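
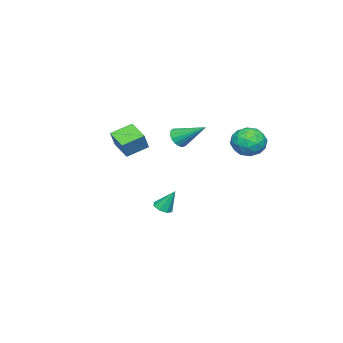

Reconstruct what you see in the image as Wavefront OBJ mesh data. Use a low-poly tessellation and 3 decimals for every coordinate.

v -0.419 -2.704 0.38
v -1.027 -3.789 0.878
v -1.385 -1.921 0.905
v -1.994 -3.006 1.403
v 0.234 -2.594 1.417
v -0.375 -3.679 1.915
v -0.733 -1.811 1.942
v -1.341 -2.896 2.44
v -2.982 -1.978 -4.105
v -2.624 -1.542 -4.308
v -3.098 -1.282 -2.815
v -3.067 -1.459 -4.393
v -3.461 -1.68 -4.309
v -3.574 -2.076 -4.105
v -3.341 -2.414 -3.901
v -2.897 -2.498 -3.816
v -2.503 -2.277 -3.901
v -2.39 -1.881 -4.104
v -4.589 2.378 1.43
v -4.228 2.998 2.185
v -3.152 2.582 0.575
v -2.791 3.202 1.33
v -2.917 2.184 1.508
v -3.805 2.058 2.036
v -3.575 3.522 0.724
v -4.463 3.396 1.252
v -3.601 3.705 1.748
v -3.195 2.878 2.233
v -4.185 2.702 0.527
v -3.779 1.875 1.012
v -4.535 2.67 1.882
v -2.845 2.91 0.878
v -2.92 2.312 0.982
v -2.708 2.676 1.426
v -4.286 2.117 1.795
v -4.074 2.482 2.239
v -3.304 2.004 1.841
v -3.306 3.098 0.521
v -3.094 3.463 0.965
v -4.672 2.904 1.334
v -4.46 3.268 1.778
v -4.076 3.576 0.919
v -3.954 3.45 2.069
v -3.11 3.57 1.567
v -3.57 3.758 1.211
v -4.092 3.684 1.521
v -3.716 2.964 2.354
v -2.871 3.084 1.852
v -2.945 2.486 1.957
v -3.467 2.411 2.267
v -3.347 3.379 2.098
v -4.509 2.496 0.908
v -3.664 2.616 0.406
v -3.913 3.169 0.493
v -4.435 3.094 0.803
v -4.27 2.01 1.193
v -3.426 2.13 0.691
v -3.288 1.896 1.239
v -3.81 1.822 1.549
v -4.033 2.201 0.662
v 2.24 1.864 3.372
v 2.738 1.658 3.718
v 2.2 3.376 4.328
v 2.868 1.809 3.485
v 2.854 1.972 3.226
v 2.699 2.111 3.001
v 2.44 2.192 2.86
v 2.134 2.199 2.837
v 1.853 2.128 2.937
v 1.661 1.997 3.136
v 1.601 1.836 3.389
v 1.688 1.68 3.638
v 1.901 1.567 3.827
v 2.192 1.522 3.911
v 2.494 1.555 3.872
f 2 4 1
f 5 2 1
f 1 4 3
f 3 5 1
f 2 8 4
f 6 2 5
f 6 8 2
f 4 8 3
f 7 5 3
f 3 8 7
f 7 6 5
f 8 6 7
f 10 9 12
f 10 12 11
f 12 9 13
f 12 13 11
f 13 9 14
f 13 14 11
f 14 9 15
f 14 15 11
f 15 9 16
f 15 16 11
f 16 9 17
f 16 17 11
f 17 9 18
f 17 18 11
f 18 9 10
f 18 10 11
f 19 56 35
f 56 30 59
f 35 59 24
f 56 59 35
f 19 35 31
f 35 24 36
f 31 36 20
f 35 36 31
f 19 31 40
f 31 20 41
f 40 41 26
f 31 41 40
f 19 40 52
f 40 26 55
f 52 55 29
f 40 55 52
f 19 52 56
f 52 29 60
f 56 60 30
f 52 60 56
f 20 36 47
f 36 24 50
f 47 50 28
f 36 50 47
f 24 59 37
f 59 30 58
f 37 58 23
f 59 58 37
f 30 60 57
f 60 29 53
f 57 53 21
f 60 53 57
f 29 55 54
f 55 26 42
f 54 42 25
f 55 42 54
f 26 41 46
f 41 20 43
f 46 43 27
f 41 43 46
f 22 48 34
f 48 28 49
f 34 49 23
f 48 49 34
f 22 34 32
f 34 23 33
f 32 33 21
f 34 33 32
f 22 32 39
f 32 21 38
f 39 38 25
f 32 38 39
f 22 39 44
f 39 25 45
f 44 45 27
f 39 45 44
f 22 44 48
f 44 27 51
f 48 51 28
f 44 51 48
f 23 49 37
f 49 28 50
f 37 50 24
f 49 50 37
f 21 33 57
f 33 23 58
f 57 58 30
f 33 58 57
f 25 38 54
f 38 21 53
f 54 53 29
f 38 53 54
f 27 45 46
f 45 25 42
f 46 42 26
f 45 42 46
f 28 51 47
f 51 27 43
f 47 43 20
f 51 43 47
f 62 61 64
f 62 64 63
f 64 61 65
f 64 65 63
f 65 61 66
f 65 66 63
f 66 61 67
f 66 67 63
f 67 61 68
f 67 68 63
f 68 61 69
f 68 69 63
f 69 61 70
f 69 70 63
f 70 61 71
f 70 71 63
f 71 61 72
f 71 72 63
f 72 61 73
f 72 73 63
f 73 61 74
f 73 74 63
f 74 61 75
f 74 75 63
f 75 61 62
f 75 62 63



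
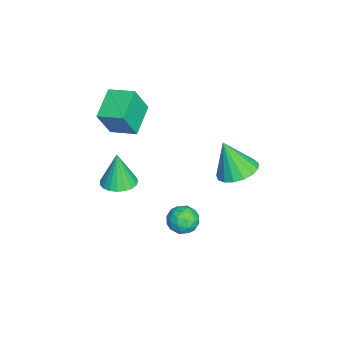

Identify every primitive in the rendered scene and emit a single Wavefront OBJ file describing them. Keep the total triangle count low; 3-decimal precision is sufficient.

v 3.995 2.189 -0.92
v 4.523 1.597 -0.584
v 2.917 1.603 -0.256
v 3.445 1.011 0.08
v 3.501 1.832 0.335
v 4.167 2.195 -0.075
v 3.273 1.005 -0.765
v 3.939 1.368 -1.175
v 4.077 0.865 -0.488
v 4.218 1.376 0.192
v 3.222 1.824 -1.032
v 3.363 2.335 -0.352
v 4.354 1.944 -0.81
v 3.086 1.256 -0.03
v 3.119 1.738 0.12
v 3.43 1.39 0.318
v 4.144 2.296 -0.511
v 4.455 1.948 -0.314
v 3.854 2.086 0.227
v 2.985 1.252 -0.526
v 3.296 0.904 -0.329
v 4.01 1.81 -1.158
v 4.321 1.462 -0.96
v 3.586 1.114 -1.067
v 4.402 1.166 -0.557
v 3.769 0.822 -0.166
v 3.667 0.819 -0.663
v 4.059 1.031 -0.904
v 4.485 1.467 -0.157
v 3.852 1.122 0.233
v 3.884 1.605 0.383
v 4.276 1.818 0.142
v 4.223 1.037 -0.101
v 3.588 2.078 -1.073
v 2.955 1.733 -0.683
v 3.164 1.382 -0.982
v 3.556 1.595 -1.223
v 3.671 2.378 -0.674
v 3.038 2.034 -0.283
v 3.381 2.169 0.064
v 3.773 2.381 -0.177
v 3.217 2.163 -0.739
v -3.079 -2.203 2.113
v -2.534 -2.788 3.77
v -2.635 -0.802 2.462
v -2.09 -1.388 4.119
v -1.37 -2.572 1.421
v -0.825 -3.158 3.078
v -0.926 -1.172 1.77
v -0.381 -1.757 3.427
v 2.31 4.084 2.341
v 3.39 3.981 2.451
v 2.05 3.336 4.199
v 3.291 4.461 2.63
v 2.968 4.855 2.744
v 2.494 5.072 2.765
v 1.978 5.062 2.688
v 1.538 4.829 2.533
v 1.275 4.425 2.333
v 1.249 3.943 2.135
v 1.466 3.493 1.985
v 1.877 3.179 1.916
v 2.387 3.072 1.944
v 2.879 3.197 2.063
v 3.241 3.525 2.246
v -1.075 -2.156 -2.366
v -0.388 -2.853 -2.318
v -1.325 -2.264 -0.354
v -0.167 -2.513 -2.272
v -0.104 -2.112 -2.243
v -0.209 -1.718 -2.235
v -0.463 -1.4 -2.25
v -0.823 -1.213 -2.284
v -1.227 -1.189 -2.333
v -1.605 -1.332 -2.387
v -1.891 -1.618 -2.438
v -2.036 -1.997 -2.476
v -2.015 -2.403 -2.496
v -1.831 -2.767 -2.492
v -1.517 -3.025 -2.467
v -1.126 -3.133 -2.424
v -0.727 -3.072 -2.372
f 1 38 17
f 38 12 41
f 17 41 6
f 38 41 17
f 1 17 13
f 17 6 18
f 13 18 2
f 17 18 13
f 1 13 22
f 13 2 23
f 22 23 8
f 13 23 22
f 1 22 34
f 22 8 37
f 34 37 11
f 22 37 34
f 1 34 38
f 34 11 42
f 38 42 12
f 34 42 38
f 2 18 29
f 18 6 32
f 29 32 10
f 18 32 29
f 6 41 19
f 41 12 40
f 19 40 5
f 41 40 19
f 12 42 39
f 42 11 35
f 39 35 3
f 42 35 39
f 11 37 36
f 37 8 24
f 36 24 7
f 37 24 36
f 8 23 28
f 23 2 25
f 28 25 9
f 23 25 28
f 4 30 16
f 30 10 31
f 16 31 5
f 30 31 16
f 4 16 14
f 16 5 15
f 14 15 3
f 16 15 14
f 4 14 21
f 14 3 20
f 21 20 7
f 14 20 21
f 4 21 26
f 21 7 27
f 26 27 9
f 21 27 26
f 4 26 30
f 26 9 33
f 30 33 10
f 26 33 30
f 5 31 19
f 31 10 32
f 19 32 6
f 31 32 19
f 3 15 39
f 15 5 40
f 39 40 12
f 15 40 39
f 7 20 36
f 20 3 35
f 36 35 11
f 20 35 36
f 9 27 28
f 27 7 24
f 28 24 8
f 27 24 28
f 10 33 29
f 33 9 25
f 29 25 2
f 33 25 29
f 44 46 43
f 47 44 43
f 43 46 45
f 45 47 43
f 44 50 46
f 48 44 47
f 48 50 44
f 46 50 45
f 49 47 45
f 45 50 49
f 49 48 47
f 50 48 49
f 52 51 54
f 52 54 53
f 54 51 55
f 54 55 53
f 55 51 56
f 55 56 53
f 56 51 57
f 56 57 53
f 57 51 58
f 57 58 53
f 58 51 59
f 58 59 53
f 59 51 60
f 59 60 53
f 60 51 61
f 60 61 53
f 61 51 62
f 61 62 53
f 62 51 63
f 62 63 53
f 63 51 64
f 63 64 53
f 64 51 65
f 64 65 53
f 65 51 52
f 65 52 53
f 67 66 69
f 67 69 68
f 69 66 70
f 69 70 68
f 70 66 71
f 70 71 68
f 71 66 72
f 71 72 68
f 72 66 73
f 72 73 68
f 73 66 74
f 73 74 68
f 74 66 75
f 74 75 68
f 75 66 76
f 75 76 68
f 76 66 77
f 76 77 68
f 77 66 78
f 77 78 68
f 78 66 79
f 78 79 68
f 79 66 80
f 79 80 68
f 80 66 81
f 80 81 68
f 81 66 82
f 81 82 68
f 82 66 67
f 82 67 68



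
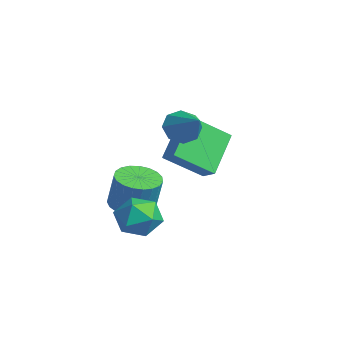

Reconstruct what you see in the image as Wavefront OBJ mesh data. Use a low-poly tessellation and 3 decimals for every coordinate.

v -0.309 0.462 -2.083
v 0.411 0.372 -1.459
v 0.169 -0.812 -2.821
v 0.889 -0.902 -2.197
v -0.012 -1.047 -1.911
v -0.308 -0.26 -1.455
v 0.888 -0.18 -2.825
v 0.592 0.607 -2.369
v 1.151 -0.025 -1.918
v 0.594 -0.561 -1.353
v -0.014 0.121 -2.927
v -0.571 -0.415 -2.362
v -1.778 2.261 1.019
v -1.371 2.144 0.364
v -0.362 2.359 1.881
v -1.474 2.723 0.468
v -1.755 3.031 0.895
v -2.049 2.889 1.395
v -2.185 2.379 1.674
v -2.081 1.8 1.57
v -1.8 1.492 1.143
v -1.506 1.634 0.644
v -4.466 3.261 0.184
v -3.792 3.451 0.571
v -4.25 4.816 -0.955
v -3.577 5.006 -0.568
v -3.363 2.114 -1.172
v -2.69 2.304 -0.785
v -3.148 3.669 -2.311
v -2.474 3.859 -1.924
v -3.533 0.95 -3.448
v -2.655 0.772 -3.655
v -2.268 0.913 -2.14
v -3.147 1.09 -1.932
v -2.669 1.153 -3.687
v -2.282 1.294 -2.172
v -2.832 1.499 -3.678
v -2.445 1.64 -2.163
v -3.117 1.75 -3.628
v -2.73 1.891 -2.113
v -3.474 1.862 -3.548
v -3.087 2.003 -2.032
v -3.841 1.817 -3.45
v -3.454 1.957 -1.935
v -4.155 1.621 -3.351
v -3.768 1.762 -1.836
v -4.361 1.31 -3.27
v -3.974 1.451 -1.755
v -4.424 0.936 -3.219
v -4.037 1.077 -1.704
v -4.334 0.565 -3.207
v -3.947 0.705 -1.692
v -4.105 0.26 -3.238
v -3.718 0.4 -1.723
v -3.777 0.074 -3.304
v -3.39 0.215 -1.789
v -3.407 0.04 -3.395
v -3.02 0.181 -1.88
v -3.059 0.163 -3.496
v -2.672 0.304 -1.981
v -2.793 0.422 -3.588
v -2.406 0.563 -2.073
f 1 12 6
f 1 6 2
f 1 2 8
f 1 8 11
f 1 11 12
f 2 6 10
f 6 12 5
f 12 11 3
f 11 8 7
f 8 2 9
f 4 10 5
f 4 5 3
f 4 3 7
f 4 7 9
f 4 9 10
f 5 10 6
f 3 5 12
f 7 3 11
f 9 7 8
f 10 9 2
f 14 13 16
f 14 16 15
f 16 13 17
f 16 17 15
f 17 13 18
f 17 18 15
f 18 13 19
f 18 19 15
f 19 13 20
f 19 20 15
f 20 13 21
f 20 21 15
f 21 13 22
f 21 22 15
f 22 13 14
f 22 14 15
f 24 26 23
f 27 24 23
f 23 26 25
f 25 27 23
f 24 30 26
f 28 24 27
f 28 30 24
f 26 30 25
f 29 27 25
f 25 30 29
f 29 28 27
f 30 28 29
f 32 31 35
f 32 35 33
f 33 35 36
f 33 36 34
f 35 31 37
f 35 37 36
f 36 37 38
f 36 38 34
f 37 31 39
f 37 39 38
f 38 39 40
f 38 40 34
f 39 31 41
f 39 41 40
f 40 41 42
f 40 42 34
f 41 31 43
f 41 43 42
f 42 43 44
f 42 44 34
f 43 31 45
f 43 45 44
f 44 45 46
f 44 46 34
f 45 31 47
f 45 47 46
f 46 47 48
f 46 48 34
f 47 31 49
f 47 49 48
f 48 49 50
f 48 50 34
f 49 31 51
f 49 51 50
f 50 51 52
f 50 52 34
f 51 31 53
f 51 53 52
f 52 53 54
f 52 54 34
f 53 31 55
f 53 55 54
f 54 55 56
f 54 56 34
f 55 31 57
f 55 57 56
f 56 57 58
f 56 58 34
f 57 31 59
f 57 59 58
f 58 59 60
f 58 60 34
f 59 31 61
f 59 61 60
f 60 61 62
f 60 62 34
f 61 31 32
f 61 32 62
f 62 32 33
f 62 33 34



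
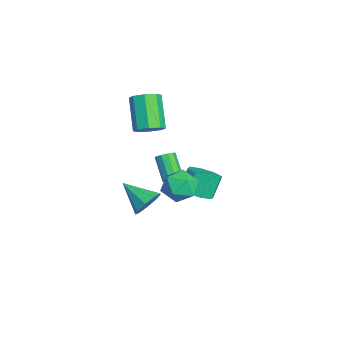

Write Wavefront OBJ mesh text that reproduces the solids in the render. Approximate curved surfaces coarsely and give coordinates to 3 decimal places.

v -2.432 1.751 -3.838
v -2.05 1.839 -3.467
v -3.105 1.556 -2.311
v -3.488 1.469 -2.682
v -2.199 2.13 -3.532
v -3.254 1.847 -2.376
v -2.437 2.277 -3.713
v -3.492 1.994 -2.558
v -2.674 2.223 -3.943
v -3.729 1.94 -2.787
v -2.818 1.989 -4.132
v -3.873 1.706 -2.976
v -2.815 1.664 -4.209
v -3.87 1.381 -3.053
v -2.666 1.373 -4.144
v -3.721 1.09 -2.988
v -2.428 1.226 -3.962
v -3.483 0.943 -2.807
v -2.191 1.28 -3.733
v -3.246 0.997 -2.577
v -2.047 1.514 -3.544
v -3.102 1.231 -2.388
v 2.729 1.595 0.752
v 3.141 2.301 0.178
v 3.239 0.459 -0.278
v 3.651 1.165 -0.852
v 4.038 0.963 0.046
v 3.723 1.665 0.683
v 2.657 1.095 -0.783
v 2.342 1.797 -0.146
v 3.097 1.992 -0.771
v 3.95 1.91 -0.258
v 2.43 0.85 0.158
v 3.283 0.768 0.671
v 1.444 0.076 -2.575
v 1.813 0.318 -1.826
v 0.416 -1.056 -1.705
v 1.34 0.66 -1.939
v 0.915 0.729 -2.35
v 0.738 0.493 -2.867
v 0.891 0.061 -3.247
v 1.303 -0.363 -3.313
v 1.781 -0.582 -3.034
v 2.101 -0.493 -2.54
v 2.114 -0.137 -2.063
v -1.919 2.856 -4.589
v -1.311 2.31 -4.104
v -1.793 2.817 -2.927
v -2.401 3.364 -3.411
v -1.03 2.96 -4.269
v -1.513 3.467 -3.092
v -1.27 3.55 -4.621
v -1.752 4.057 -3.444
v -1.89 3.733 -4.954
v -2.372 4.24 -3.777
v -2.527 3.403 -5.073
v -3.009 3.91 -3.896
v -2.807 2.753 -4.908
v -3.29 3.26 -3.731
v -2.568 2.163 -4.556
v -3.05 2.67 -3.379
v -1.948 1.98 -4.223
v -2.43 2.487 -3.046
v -1.047 0.422 1.036
v -0.594 0.921 1.467
v -1.981 0.877 2.975
v -2.433 0.378 2.544
v -0.993 1.217 1.109
v -2.38 1.172 2.617
v -1.423 1.047 0.708
v -2.81 1.003 2.217
v -1.633 0.511 0.499
v -3.02 0.467 2.008
v -1.499 -0.077 0.605
v -2.886 -0.121 2.113
v -1.1 -0.372 0.963
v -2.487 -0.417 2.471
v -0.67 -0.203 1.363
v -2.057 -0.247 2.872
v -0.46 0.333 1.572
v -1.847 0.289 3.081
f 2 1 5
f 2 5 3
f 3 5 6
f 3 6 4
f 5 1 7
f 5 7 6
f 6 7 8
f 6 8 4
f 7 1 9
f 7 9 8
f 8 9 10
f 8 10 4
f 9 1 11
f 9 11 10
f 10 11 12
f 10 12 4
f 11 1 13
f 11 13 12
f 12 13 14
f 12 14 4
f 13 1 15
f 13 15 14
f 14 15 16
f 14 16 4
f 15 1 17
f 15 17 16
f 16 17 18
f 16 18 4
f 17 1 19
f 17 19 18
f 18 19 20
f 18 20 4
f 19 1 21
f 19 21 20
f 20 21 22
f 20 22 4
f 21 1 2
f 21 2 22
f 22 2 3
f 22 3 4
f 23 34 28
f 23 28 24
f 23 24 30
f 23 30 33
f 23 33 34
f 24 28 32
f 28 34 27
f 34 33 25
f 33 30 29
f 30 24 31
f 26 32 27
f 26 27 25
f 26 25 29
f 26 29 31
f 26 31 32
f 27 32 28
f 25 27 34
f 29 25 33
f 31 29 30
f 32 31 24
f 36 35 38
f 36 38 37
f 38 35 39
f 38 39 37
f 39 35 40
f 39 40 37
f 40 35 41
f 40 41 37
f 41 35 42
f 41 42 37
f 42 35 43
f 42 43 37
f 43 35 44
f 43 44 37
f 44 35 45
f 44 45 37
f 45 35 36
f 45 36 37
f 47 46 50
f 47 50 48
f 48 50 51
f 48 51 49
f 50 46 52
f 50 52 51
f 51 52 53
f 51 53 49
f 52 46 54
f 52 54 53
f 53 54 55
f 53 55 49
f 54 46 56
f 54 56 55
f 55 56 57
f 55 57 49
f 56 46 58
f 56 58 57
f 57 58 59
f 57 59 49
f 58 46 60
f 58 60 59
f 59 60 61
f 59 61 49
f 60 46 62
f 60 62 61
f 61 62 63
f 61 63 49
f 62 46 47
f 62 47 63
f 63 47 48
f 63 48 49
f 65 64 68
f 65 68 66
f 66 68 69
f 66 69 67
f 68 64 70
f 68 70 69
f 69 70 71
f 69 71 67
f 70 64 72
f 70 72 71
f 71 72 73
f 71 73 67
f 72 64 74
f 72 74 73
f 73 74 75
f 73 75 67
f 74 64 76
f 74 76 75
f 75 76 77
f 75 77 67
f 76 64 78
f 76 78 77
f 77 78 79
f 77 79 67
f 78 64 80
f 78 80 79
f 79 80 81
f 79 81 67
f 80 64 65
f 80 65 81
f 81 65 66
f 81 66 67



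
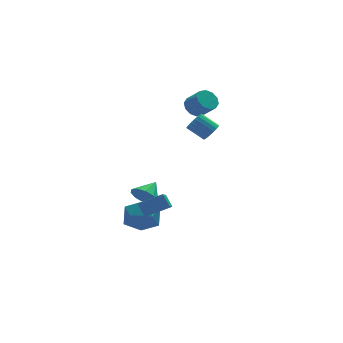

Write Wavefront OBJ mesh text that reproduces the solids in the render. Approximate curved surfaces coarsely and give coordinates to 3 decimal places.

v -1.653 0.339 -3.46
v -1.178 -0.069 -4.519
v -2.902 -1.211 -3.421
v -2.427 -1.619 -4.48
v -1.752 -1.649 -3.452
v -0.981 -0.691 -3.476
v -3.099 -0.589 -4.464
v -2.328 0.369 -4.488
v -2.072 -0.643 -5.14
v -1.24 -1.298 -4.514
v -2.84 0.018 -3.426
v -2.008 -0.637 -2.8
v 2.148 -0.41 1.992
v 2.568 0.093 2.068
v 1.732 0.674 2.844
v 1.312 0.17 2.768
v 2.409 0.175 1.835
v 1.573 0.756 2.611
v 2.198 0.141 1.633
v 1.362 0.722 2.409
v 1.977 -0.002 1.502
v 1.142 0.579 2.279
v 1.79 -0.226 1.469
v 0.955 0.355 2.245
v 1.674 -0.486 1.539
v 0.838 0.095 2.315
v 1.652 -0.732 1.698
v 0.816 -0.151 2.475
v 1.728 -0.914 1.916
v 0.892 -0.333 2.692
v 1.887 -0.996 2.149
v 1.051 -0.415 2.925
v 2.098 -0.962 2.351
v 1.262 -0.381 3.127
v 2.318 -0.819 2.481
v 1.483 -0.238 3.258
v 2.505 -0.595 2.515
v 1.67 -0.014 3.291
v 2.622 -0.335 2.445
v 1.786 0.246 3.221
v 2.644 -0.089 2.285
v 1.808 0.492 3.062
v -1.705 -0.04 -2.778
v -1.058 -0.403 -3.306
v -0.775 0.72 -2.162
v -1.259 0.053 -3.566
v -1.63 0.474 -3.525
v -2.029 0.699 -3.2
v -2.305 0.641 -2.713
v -2.352 0.323 -2.251
v -2.151 -0.133 -1.991
v -1.78 -0.554 -2.031
v -1.381 -0.779 -2.357
v -1.105 -0.721 -2.844
v -2.336 -2.645 -2.742
v -2.713 -3.268 -2.266
v -2.519 -2.049 -2.107
v -2.896 -2.673 -1.631
v -0.984 -2.947 -2.069
v -1.361 -3.571 -1.593
v -1.167 -2.352 -1.434
v -1.544 -2.975 -0.958
v 1.99 2.07 2.857
v 2.453 2.63 3.078
v 2.974 1.851 3.964
v 2.51 1.29 3.743
v 2.06 2.658 3.333
v 2.58 1.878 4.219
v 1.64 2.461 3.407
v 2.16 1.681 4.293
v 1.353 2.115 3.27
v 1.874 1.335 4.156
v 1.31 1.751 2.976
v 1.831 0.971 3.862
v 1.526 1.509 2.636
v 2.047 0.73 3.522
v 1.92 1.482 2.381
v 2.44 0.702 3.267
v 2.34 1.679 2.307
v 2.86 0.899 3.193
v 2.626 2.025 2.444
v 3.147 1.245 3.33
v 2.669 2.389 2.738
v 3.19 1.609 3.624
f 1 12 6
f 1 6 2
f 1 2 8
f 1 8 11
f 1 11 12
f 2 6 10
f 6 12 5
f 12 11 3
f 11 8 7
f 8 2 9
f 4 10 5
f 4 5 3
f 4 3 7
f 4 7 9
f 4 9 10
f 5 10 6
f 3 5 12
f 7 3 11
f 9 7 8
f 10 9 2
f 14 13 17
f 14 17 15
f 15 17 18
f 15 18 16
f 17 13 19
f 17 19 18
f 18 19 20
f 18 20 16
f 19 13 21
f 19 21 20
f 20 21 22
f 20 22 16
f 21 13 23
f 21 23 22
f 22 23 24
f 22 24 16
f 23 13 25
f 23 25 24
f 24 25 26
f 24 26 16
f 25 13 27
f 25 27 26
f 26 27 28
f 26 28 16
f 27 13 29
f 27 29 28
f 28 29 30
f 28 30 16
f 29 13 31
f 29 31 30
f 30 31 32
f 30 32 16
f 31 13 33
f 31 33 32
f 32 33 34
f 32 34 16
f 33 13 35
f 33 35 34
f 34 35 36
f 34 36 16
f 35 13 37
f 35 37 36
f 36 37 38
f 36 38 16
f 37 13 39
f 37 39 38
f 38 39 40
f 38 40 16
f 39 13 41
f 39 41 40
f 40 41 42
f 40 42 16
f 41 13 14
f 41 14 42
f 42 14 15
f 42 15 16
f 44 43 46
f 44 46 45
f 46 43 47
f 46 47 45
f 47 43 48
f 47 48 45
f 48 43 49
f 48 49 45
f 49 43 50
f 49 50 45
f 50 43 51
f 50 51 45
f 51 43 52
f 51 52 45
f 52 43 53
f 52 53 45
f 53 43 54
f 53 54 45
f 54 43 44
f 54 44 45
f 56 58 55
f 59 56 55
f 55 58 57
f 57 59 55
f 56 62 58
f 60 56 59
f 60 62 56
f 58 62 57
f 61 59 57
f 57 62 61
f 61 60 59
f 62 60 61
f 64 63 67
f 64 67 65
f 65 67 68
f 65 68 66
f 67 63 69
f 67 69 68
f 68 69 70
f 68 70 66
f 69 63 71
f 69 71 70
f 70 71 72
f 70 72 66
f 71 63 73
f 71 73 72
f 72 73 74
f 72 74 66
f 73 63 75
f 73 75 74
f 74 75 76
f 74 76 66
f 75 63 77
f 75 77 76
f 76 77 78
f 76 78 66
f 77 63 79
f 77 79 78
f 78 79 80
f 78 80 66
f 79 63 81
f 79 81 80
f 80 81 82
f 80 82 66
f 81 63 83
f 81 83 82
f 82 83 84
f 82 84 66
f 83 63 64
f 83 64 84
f 84 64 65
f 84 65 66



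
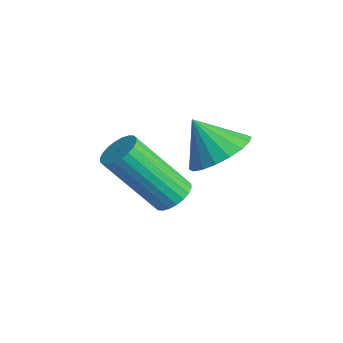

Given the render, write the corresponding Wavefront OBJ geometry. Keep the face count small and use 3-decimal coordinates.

v 3.617 -2.153 -1.27
v 4.131 -2.866 -1.313
v 3.043 -2.627 -0.29
v 4.334 -2.627 -1.078
v 4.394 -2.294 -0.882
v 4.301 -1.932 -0.762
v 4.072 -1.615 -0.743
v 3.753 -1.405 -0.828
v 3.407 -1.342 -1.001
v 3.103 -1.44 -1.227
v 2.9 -1.68 -1.461
v 2.84 -2.013 -1.658
v 2.933 -2.374 -1.777
v 3.162 -2.692 -1.797
v 3.481 -2.902 -1.711
v 3.827 -2.965 -1.539
v 1.67 -2.48 -4.002
v 2.015 -2.919 -4.195
v 1.414 -4.138 -2.49
v 1.07 -3.7 -2.298
v 2.161 -2.803 -4.06
v 1.56 -4.022 -2.355
v 2.233 -2.638 -3.916
v 1.632 -3.857 -2.212
v 2.218 -2.448 -3.786
v 1.618 -3.668 -2.082
v 2.121 -2.264 -3.689
v 1.52 -3.483 -1.984
v 1.955 -2.113 -3.639
v 1.354 -3.332 -1.934
v 1.745 -2.017 -3.645
v 1.145 -3.236 -1.94
v 1.524 -1.992 -3.705
v 0.924 -3.211 -2
v 1.326 -2.042 -3.81
v 0.725 -3.261 -2.105
v 1.18 -2.158 -3.945
v 0.579 -3.377 -2.24
v 1.108 -2.323 -4.088
v 0.507 -3.542 -2.384
v 1.122 -2.512 -4.218
v 0.522 -3.732 -2.514
v 1.22 -2.697 -4.316
v 0.619 -3.916 -2.611
v 1.386 -2.848 -4.366
v 0.785 -4.067 -2.661
v 1.595 -2.944 -4.36
v 0.995 -4.163 -2.655
v 1.816 -2.969 -4.3
v 1.216 -4.188 -2.595
f 2 1 4
f 2 4 3
f 4 1 5
f 4 5 3
f 5 1 6
f 5 6 3
f 6 1 7
f 6 7 3
f 7 1 8
f 7 8 3
f 8 1 9
f 8 9 3
f 9 1 10
f 9 10 3
f 10 1 11
f 10 11 3
f 11 1 12
f 11 12 3
f 12 1 13
f 12 13 3
f 13 1 14
f 13 14 3
f 14 1 15
f 14 15 3
f 15 1 16
f 15 16 3
f 16 1 2
f 16 2 3
f 18 17 21
f 18 21 19
f 19 21 22
f 19 22 20
f 21 17 23
f 21 23 22
f 22 23 24
f 22 24 20
f 23 17 25
f 23 25 24
f 24 25 26
f 24 26 20
f 25 17 27
f 25 27 26
f 26 27 28
f 26 28 20
f 27 17 29
f 27 29 28
f 28 29 30
f 28 30 20
f 29 17 31
f 29 31 30
f 30 31 32
f 30 32 20
f 31 17 33
f 31 33 32
f 32 33 34
f 32 34 20
f 33 17 35
f 33 35 34
f 34 35 36
f 34 36 20
f 35 17 37
f 35 37 36
f 36 37 38
f 36 38 20
f 37 17 39
f 37 39 38
f 38 39 40
f 38 40 20
f 39 17 41
f 39 41 40
f 40 41 42
f 40 42 20
f 41 17 43
f 41 43 42
f 42 43 44
f 42 44 20
f 43 17 45
f 43 45 44
f 44 45 46
f 44 46 20
f 45 17 47
f 45 47 46
f 46 47 48
f 46 48 20
f 47 17 49
f 47 49 48
f 48 49 50
f 48 50 20
f 49 17 18
f 49 18 50
f 50 18 19
f 50 19 20



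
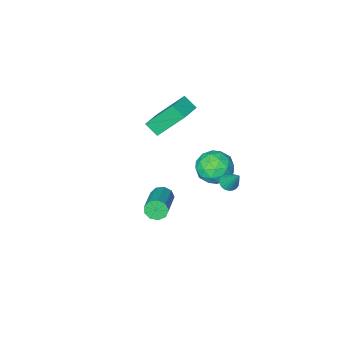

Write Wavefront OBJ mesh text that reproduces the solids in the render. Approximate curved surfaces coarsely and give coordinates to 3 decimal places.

v 1.105 0.912 -0.115
v 1.433 0.89 -0.605
v 2.643 2.266 0.145
v 2.315 2.288 0.635
v 1.142 1.168 -0.645
v 2.353 2.544 0.104
v 0.834 1.325 -0.437
v 2.045 2.702 0.312
v 0.653 1.29 -0.078
v 1.863 2.666 0.671
v 0.683 1.077 0.263
v 1.893 2.453 1.013
v 0.91 0.787 0.428
v 2.121 2.164 1.178
v 1.229 0.556 0.339
v 2.439 1.932 1.088
v 1.489 0.491 0.038
v 2.699 1.867 0.787
v 1.57 0.623 -0.335
v 2.78 1.999 0.414
v -3.298 -2.777 1.744
v -3.032 -3.467 2.291
v -2.157 -2.1 2.043
v -1.891 -2.79 2.59
v -2.289 -3.73 0.05
v -2.023 -4.42 0.597
v -1.148 -3.053 0.349
v -0.882 -3.743 0.896
v -1.393 2.883 1.313
v -0.977 3.11 1.15
v -1.387 3.717 2.487
v -1.127 3.228 1.067
v -1.322 3.287 1.026
v -1.529 3.276 1.035
v -1.713 3.197 1.092
v -1.842 3.064 1.187
v -1.892 2.9 1.304
v -1.857 2.732 1.422
v -1.741 2.591 1.522
v -1.565 2.501 1.585
v -1.359 2.476 1.601
v -1.159 2.522 1.568
v -0.999 2.631 1.49
v -0.908 2.783 1.382
v -0.9 2.952 1.262
v -3.787 -0.705 -0.892
v -3.364 0.01 -0.265
v -2.316 -0.87 -1.695
v -1.893 -0.155 -1.068
v -2.159 -1.088 -0.689
v -3.069 -0.985 -0.193
v -2.611 0.125 -1.767
v -3.521 0.228 -1.271
v -2.638 0.523 -0.805
v -2.359 -0.226 -0.139
v -3.321 -0.634 -1.821
v -3.042 -1.383 -1.155
v -3.705 -0.333 -0.508
v -1.975 -0.527 -1.452
v -2.132 -1.075 -1.229
v -1.883 -0.655 -0.86
v -3.531 -0.918 -0.466
v -3.283 -0.498 -0.097
v -2.575 -1.143 -0.346
v -2.397 -0.362 -1.863
v -2.149 0.058 -1.494
v -3.797 -0.205 -1.1
v -3.548 0.215 -0.731
v -3.105 0.283 -1.614
v -3.029 0.389 -0.457
v -2.164 0.292 -0.929
v -2.586 0.457 -1.34
v -3.121 0.517 -1.048
v -2.865 -0.052 -0.066
v -2 -0.149 -0.537
v -2.157 -0.697 -0.315
v -2.692 -0.637 -0.023
v -2.438 0.25 -0.383
v -3.68 -0.711 -1.423
v -2.815 -0.808 -1.894
v -2.988 -0.223 -1.937
v -3.523 -0.163 -1.645
v -3.516 -1.152 -1.031
v -2.651 -1.249 -1.503
v -2.559 -1.377 -0.912
v -3.094 -1.317 -0.62
v -3.242 -1.11 -1.577
f 2 1 5
f 2 5 3
f 3 5 6
f 3 6 4
f 5 1 7
f 5 7 6
f 6 7 8
f 6 8 4
f 7 1 9
f 7 9 8
f 8 9 10
f 8 10 4
f 9 1 11
f 9 11 10
f 10 11 12
f 10 12 4
f 11 1 13
f 11 13 12
f 12 13 14
f 12 14 4
f 13 1 15
f 13 15 14
f 14 15 16
f 14 16 4
f 15 1 17
f 15 17 16
f 16 17 18
f 16 18 4
f 17 1 19
f 17 19 18
f 18 19 20
f 18 20 4
f 19 1 2
f 19 2 20
f 20 2 3
f 20 3 4
f 22 24 21
f 25 22 21
f 21 24 23
f 23 25 21
f 22 28 24
f 26 22 25
f 26 28 22
f 24 28 23
f 27 25 23
f 23 28 27
f 27 26 25
f 28 26 27
f 30 29 32
f 30 32 31
f 32 29 33
f 32 33 31
f 33 29 34
f 33 34 31
f 34 29 35
f 34 35 31
f 35 29 36
f 35 36 31
f 36 29 37
f 36 37 31
f 37 29 38
f 37 38 31
f 38 29 39
f 38 39 31
f 39 29 40
f 39 40 31
f 40 29 41
f 40 41 31
f 41 29 42
f 41 42 31
f 42 29 43
f 42 43 31
f 43 29 44
f 43 44 31
f 44 29 45
f 44 45 31
f 45 29 30
f 45 30 31
f 46 83 62
f 83 57 86
f 62 86 51
f 83 86 62
f 46 62 58
f 62 51 63
f 58 63 47
f 62 63 58
f 46 58 67
f 58 47 68
f 67 68 53
f 58 68 67
f 46 67 79
f 67 53 82
f 79 82 56
f 67 82 79
f 46 79 83
f 79 56 87
f 83 87 57
f 79 87 83
f 47 63 74
f 63 51 77
f 74 77 55
f 63 77 74
f 51 86 64
f 86 57 85
f 64 85 50
f 86 85 64
f 57 87 84
f 87 56 80
f 84 80 48
f 87 80 84
f 56 82 81
f 82 53 69
f 81 69 52
f 82 69 81
f 53 68 73
f 68 47 70
f 73 70 54
f 68 70 73
f 49 75 61
f 75 55 76
f 61 76 50
f 75 76 61
f 49 61 59
f 61 50 60
f 59 60 48
f 61 60 59
f 49 59 66
f 59 48 65
f 66 65 52
f 59 65 66
f 49 66 71
f 66 52 72
f 71 72 54
f 66 72 71
f 49 71 75
f 71 54 78
f 75 78 55
f 71 78 75
f 50 76 64
f 76 55 77
f 64 77 51
f 76 77 64
f 48 60 84
f 60 50 85
f 84 85 57
f 60 85 84
f 52 65 81
f 65 48 80
f 81 80 56
f 65 80 81
f 54 72 73
f 72 52 69
f 73 69 53
f 72 69 73
f 55 78 74
f 78 54 70
f 74 70 47
f 78 70 74



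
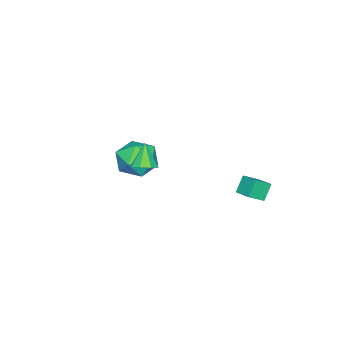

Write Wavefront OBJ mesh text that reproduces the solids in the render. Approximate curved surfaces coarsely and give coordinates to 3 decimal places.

v -0.888 2.559 -2.184
v -0.224 2.067 -1.695
v -0.396 3.528 -1.876
v 0.268 3.036 -1.387
v -0.288 2.524 -3.033
v 0.376 2.032 -2.544
v 0.204 3.493 -2.725
v 0.868 3.001 -2.236
v 0.143 -2.537 -2.384
v 0.968 -2.339 -1.522
v 0.472 -4.461 -2.258
v 1.297 -4.263 -1.396
v 0.126 -4.069 -1.167
v -0.078 -2.879 -1.245
v 1.518 -3.921 -2.535
v 1.314 -2.731 -2.613
v 1.818 -3.194 -1.615
v 0.958 -3.286 -0.771
v 0.482 -3.514 -3.009
v -0.378 -3.606 -2.165
v 3.875 -0.911 0.183
v 4.435 -1.282 0.38
v 3.205 -1.289 1.377
v 4.454 -0.774 0.552
v 4.134 -0.347 0.508
v 3.662 -0.25 0.274
v 3.315 -0.54 -0.013
v 3.296 -1.047 -0.185
v 3.616 -1.474 -0.141
v 4.088 -1.571 0.093
f 2 4 1
f 5 2 1
f 1 4 3
f 3 5 1
f 2 8 4
f 6 2 5
f 6 8 2
f 4 8 3
f 7 5 3
f 3 8 7
f 7 6 5
f 8 6 7
f 9 20 14
f 9 14 10
f 9 10 16
f 9 16 19
f 9 19 20
f 10 14 18
f 14 20 13
f 20 19 11
f 19 16 15
f 16 10 17
f 12 18 13
f 12 13 11
f 12 11 15
f 12 15 17
f 12 17 18
f 13 18 14
f 11 13 20
f 15 11 19
f 17 15 16
f 18 17 10
f 22 21 24
f 22 24 23
f 24 21 25
f 24 25 23
f 25 21 26
f 25 26 23
f 26 21 27
f 26 27 23
f 27 21 28
f 27 28 23
f 28 21 29
f 28 29 23
f 29 21 30
f 29 30 23
f 30 21 22
f 30 22 23



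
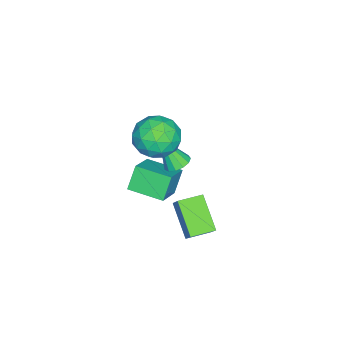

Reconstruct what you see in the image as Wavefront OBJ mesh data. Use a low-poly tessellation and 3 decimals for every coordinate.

v 0.117 -1.532 -3.271
v 1.568 -1.462 -2.407
v 0.136 0.14 -3.44
v 1.587 0.21 -2.576
v 0.773 -1.65 -4.364
v 2.224 -1.58 -3.5
v 0.792 0.022 -4.533
v 2.243 0.092 -3.669
v 1.565 0.475 -1.475
v 2.173 0.331 -1.557
v 1.575 -0.355 0.055
v 2.166 0.643 -1.388
v 1.968 0.901 -1.246
v 1.643 1.025 -1.177
v 1.292 0.973 -1.202
v 1.029 0.764 -1.314
v 0.935 0.463 -1.477
v 1.041 0.165 -1.639
v 1.314 -0.034 -1.749
v 1.666 -0.071 -1.772
v 1.986 0.065 -1.7
v 2.514 0.696 0.712
v 3.409 1.044 1.278
v 2.491 -0.824 1.682
v 3.386 -0.476 2.248
v 2.406 0.036 2.387
v 2.42 0.975 1.787
v 3.48 -0.755 1.173
v 3.494 0.184 0.573
v 4.006 0.147 1.562
v 3.343 0.635 2.313
v 2.557 -0.415 0.647
v 1.894 0.073 1.398
v 2.963 1.004 0.91
v 2.937 -0.784 2.05
v 2.361 -0.483 2.132
v 2.887 -0.278 2.464
v 2.382 0.963 1.209
v 2.909 1.167 1.542
v 2.319 0.575 2.194
v 2.991 -0.947 1.418
v 3.518 -0.743 1.751
v 3.013 0.498 0.496
v 3.539 0.703 0.828
v 3.581 -0.355 0.766
v 3.841 0.68 1.409
v 3.827 -0.213 1.98
v 3.882 -0.377 1.348
v 3.89 0.175 0.995
v 3.451 0.968 1.85
v 3.437 0.074 2.421
v 2.861 0.375 2.502
v 2.87 0.927 2.15
v 3.802 0.44 2.018
v 2.463 0.146 0.539
v 2.449 -0.748 1.11
v 3.03 -0.707 0.81
v 3.039 -0.155 0.458
v 2.073 0.433 0.98
v 2.059 -0.46 1.551
v 2.01 0.045 1.965
v 2.018 0.597 1.612
v 2.098 -0.22 0.942
v 2.936 0.82 -2.886
v 3.386 1.22 -2.138
v 2.156 1.652 -2.861
v 2.606 2.051 -2.113
v 3.954 1.809 -4.027
v 4.404 2.208 -3.279
v 3.174 2.64 -4.002
v 3.624 3.04 -3.254
f 2 4 1
f 5 2 1
f 1 4 3
f 3 5 1
f 2 8 4
f 6 2 5
f 6 8 2
f 4 8 3
f 7 5 3
f 3 8 7
f 7 6 5
f 8 6 7
f 10 9 12
f 10 12 11
f 12 9 13
f 12 13 11
f 13 9 14
f 13 14 11
f 14 9 15
f 14 15 11
f 15 9 16
f 15 16 11
f 16 9 17
f 16 17 11
f 17 9 18
f 17 18 11
f 18 9 19
f 18 19 11
f 19 9 20
f 19 20 11
f 20 9 21
f 20 21 11
f 21 9 10
f 21 10 11
f 22 59 38
f 59 33 62
f 38 62 27
f 59 62 38
f 22 38 34
f 38 27 39
f 34 39 23
f 38 39 34
f 22 34 43
f 34 23 44
f 43 44 29
f 34 44 43
f 22 43 55
f 43 29 58
f 55 58 32
f 43 58 55
f 22 55 59
f 55 32 63
f 59 63 33
f 55 63 59
f 23 39 50
f 39 27 53
f 50 53 31
f 39 53 50
f 27 62 40
f 62 33 61
f 40 61 26
f 62 61 40
f 33 63 60
f 63 32 56
f 60 56 24
f 63 56 60
f 32 58 57
f 58 29 45
f 57 45 28
f 58 45 57
f 29 44 49
f 44 23 46
f 49 46 30
f 44 46 49
f 25 51 37
f 51 31 52
f 37 52 26
f 51 52 37
f 25 37 35
f 37 26 36
f 35 36 24
f 37 36 35
f 25 35 42
f 35 24 41
f 42 41 28
f 35 41 42
f 25 42 47
f 42 28 48
f 47 48 30
f 42 48 47
f 25 47 51
f 47 30 54
f 51 54 31
f 47 54 51
f 26 52 40
f 52 31 53
f 40 53 27
f 52 53 40
f 24 36 60
f 36 26 61
f 60 61 33
f 36 61 60
f 28 41 57
f 41 24 56
f 57 56 32
f 41 56 57
f 30 48 49
f 48 28 45
f 49 45 29
f 48 45 49
f 31 54 50
f 54 30 46
f 50 46 23
f 54 46 50
f 65 67 64
f 68 65 64
f 64 67 66
f 66 68 64
f 65 71 67
f 69 65 68
f 69 71 65
f 67 71 66
f 70 68 66
f 66 71 70
f 70 69 68
f 71 69 70



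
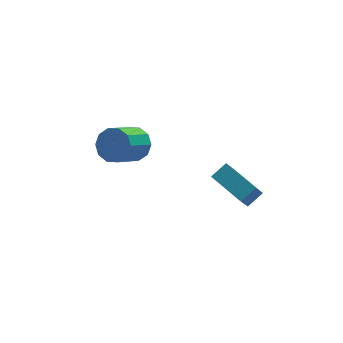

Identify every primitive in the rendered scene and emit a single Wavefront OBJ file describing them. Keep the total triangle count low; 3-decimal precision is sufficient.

v 1.233 -2.691 3.801
v 2.035 -2.484 4.307
v 0.518 -0.924 4.212
v 1.32 -0.717 4.717
v 1.78 -2.223 2.743
v 2.582 -2.016 3.248
v 1.065 -0.456 3.153
v 1.867 -0.249 3.659
v -1.367 4.13 2.565
v -0.928 4.502 3.334
v -2.215 3.722 4.444
v -2.653 3.35 3.675
v -1.33 4.895 3.144
v -2.617 4.115 4.255
v -1.746 4.996 2.733
v -3.033 4.216 3.844
v -2.017 4.766 2.258
v -3.304 3.986 3.368
v -2.04 4.293 1.9
v -3.326 3.513 3.01
v -1.805 3.758 1.796
v -3.092 2.978 2.906
v -1.403 3.365 1.985
v -2.69 2.585 3.096
v -0.987 3.264 2.396
v -2.274 2.484 3.507
v -0.716 3.494 2.872
v -2.003 2.714 3.982
v -0.694 3.967 3.23
v -1.98 3.187 4.34
f 2 4 1
f 5 2 1
f 1 4 3
f 3 5 1
f 2 8 4
f 6 2 5
f 6 8 2
f 4 8 3
f 7 5 3
f 3 8 7
f 7 6 5
f 8 6 7
f 10 9 13
f 10 13 11
f 11 13 14
f 11 14 12
f 13 9 15
f 13 15 14
f 14 15 16
f 14 16 12
f 15 9 17
f 15 17 16
f 16 17 18
f 16 18 12
f 17 9 19
f 17 19 18
f 18 19 20
f 18 20 12
f 19 9 21
f 19 21 20
f 20 21 22
f 20 22 12
f 21 9 23
f 21 23 22
f 22 23 24
f 22 24 12
f 23 9 25
f 23 25 24
f 24 25 26
f 24 26 12
f 25 9 27
f 25 27 26
f 26 27 28
f 26 28 12
f 27 9 29
f 27 29 28
f 28 29 30
f 28 30 12
f 29 9 10
f 29 10 30
f 30 10 11
f 30 11 12



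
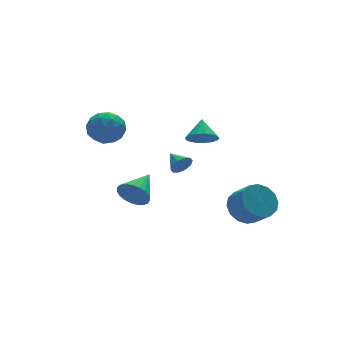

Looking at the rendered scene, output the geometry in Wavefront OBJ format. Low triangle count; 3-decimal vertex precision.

v 3.204 -1.906 -3.324
v 4.261 -1.606 -3.275
v 4.513 -2.655 -2.306
v 3.456 -2.954 -2.356
v 4.002 -1.297 -2.873
v 4.254 -2.346 -1.904
v 3.528 -1.151 -2.592
v 3.78 -2.2 -1.623
v 2.968 -1.208 -2.508
v 3.22 -2.256 -1.539
v 2.471 -1.451 -2.642
v 2.723 -2.5 -1.673
v 2.171 -1.816 -2.959
v 2.422 -2.865 -1.99
v 2.147 -2.205 -3.374
v 2.399 -3.254 -2.405
v 2.406 -2.514 -3.776
v 2.658 -3.563 -2.807
v 2.88 -2.66 -4.057
v 3.132 -3.709 -3.088
v 3.44 -2.604 -4.141
v 3.692 -3.652 -3.172
v 3.937 -2.36 -4.007
v 4.189 -3.409 -3.038
v 4.238 -1.995 -3.69
v 4.489 -3.044 -2.721
v -3.892 1.694 2.185
v -3.481 2.131 3.075
v -2.499 0.669 2.045
v -2.088 1.106 2.935
v -2.956 0.479 2.996
v -3.817 1.112 3.083
v -2.163 1.688 2.037
v -3.024 2.321 2.124
v -2.413 2.127 2.983
v -2.903 1.379 3.576
v -3.077 1.421 1.544
v -3.567 0.673 2.137
v -3.809 2.002 2.642
v -2.171 0.798 2.478
v -2.681 0.429 2.514
v -2.44 0.685 3.037
v -4.006 1.404 2.647
v -3.765 1.66 3.17
v -3.456 0.689 3.124
v -2.215 1.14 1.95
v -1.974 1.396 2.473
v -3.54 2.115 2.083
v -3.299 2.371 2.606
v -2.524 2.111 1.996
v -2.94 2.257 3.111
v -2.121 1.654 3.029
v -2.165 1.996 2.501
v -2.671 2.369 2.552
v -3.228 1.817 3.46
v -2.409 1.215 3.377
v -2.919 0.846 3.414
v -3.425 1.219 3.465
v -2.6 1.815 3.406
v -3.571 1.585 1.743
v -2.752 0.983 1.66
v -2.555 1.581 1.655
v -3.061 1.954 1.706
v -3.859 1.146 2.091
v -3.04 0.543 2.009
v -3.309 0.431 2.568
v -3.815 0.804 2.619
v -3.38 0.985 1.714
v 1.965 0.358 0.99
v 2.776 0.249 0.664
v 2.435 1.222 1.87
v 2.617 0.567 0.437
v 2.31 0.836 0.336
v 1.923 0.996 0.386
v 1.546 1.01 0.573
v 1.265 0.874 0.856
v 1.145 0.62 1.17
v 1.212 0.306 1.442
v 1.452 0.004 1.611
v 1.81 -0.217 1.637
v 2.203 -0.307 1.516
v 2.542 -0.244 1.273
v 2.748 -0.043 0.966
v -0.805 2.738 -3.64
v -0.324 2.503 -4.449
v 0.705 3.762 -3.04
v -0.512 2.843 -4.558
v -0.75 3.165 -4.509
v -0.997 3.413 -4.309
v -1.212 3.544 -3.993
v -1.356 3.536 -3.617
v -1.404 3.389 -3.244
v -1.349 3.13 -2.94
v -1.2 2.804 -2.756
v -0.982 2.465 -2.726
v -0.734 2.174 -2.853
v -0.498 1.98 -3.117
v -0.315 1.918 -3.471
v -0.216 1.997 -3.854
v -0.22 2.204 -4.2
v 0.108 -0.826 0.093
v 0.519 -0.961 0.579
v 0.012 0.226 0.467
v 0.735 -0.83 0.266
v 0.712 -0.697 -0.112
v 0.458 -0.614 -0.412
v 0.071 -0.611 -0.52
v -0.302 -0.691 -0.393
v -0.518 -0.822 -0.081
v -0.495 -0.954 0.298
v -0.241 -1.038 0.598
v 0.146 -1.04 0.705
f 2 1 5
f 2 5 3
f 3 5 6
f 3 6 4
f 5 1 7
f 5 7 6
f 6 7 8
f 6 8 4
f 7 1 9
f 7 9 8
f 8 9 10
f 8 10 4
f 9 1 11
f 9 11 10
f 10 11 12
f 10 12 4
f 11 1 13
f 11 13 12
f 12 13 14
f 12 14 4
f 13 1 15
f 13 15 14
f 14 15 16
f 14 16 4
f 15 1 17
f 15 17 16
f 16 17 18
f 16 18 4
f 17 1 19
f 17 19 18
f 18 19 20
f 18 20 4
f 19 1 21
f 19 21 20
f 20 21 22
f 20 22 4
f 21 1 23
f 21 23 22
f 22 23 24
f 22 24 4
f 23 1 25
f 23 25 24
f 24 25 26
f 24 26 4
f 25 1 2
f 25 2 26
f 26 2 3
f 26 3 4
f 27 64 43
f 64 38 67
f 43 67 32
f 64 67 43
f 27 43 39
f 43 32 44
f 39 44 28
f 43 44 39
f 27 39 48
f 39 28 49
f 48 49 34
f 39 49 48
f 27 48 60
f 48 34 63
f 60 63 37
f 48 63 60
f 27 60 64
f 60 37 68
f 64 68 38
f 60 68 64
f 28 44 55
f 44 32 58
f 55 58 36
f 44 58 55
f 32 67 45
f 67 38 66
f 45 66 31
f 67 66 45
f 38 68 65
f 68 37 61
f 65 61 29
f 68 61 65
f 37 63 62
f 63 34 50
f 62 50 33
f 63 50 62
f 34 49 54
f 49 28 51
f 54 51 35
f 49 51 54
f 30 56 42
f 56 36 57
f 42 57 31
f 56 57 42
f 30 42 40
f 42 31 41
f 40 41 29
f 42 41 40
f 30 40 47
f 40 29 46
f 47 46 33
f 40 46 47
f 30 47 52
f 47 33 53
f 52 53 35
f 47 53 52
f 30 52 56
f 52 35 59
f 56 59 36
f 52 59 56
f 31 57 45
f 57 36 58
f 45 58 32
f 57 58 45
f 29 41 65
f 41 31 66
f 65 66 38
f 41 66 65
f 33 46 62
f 46 29 61
f 62 61 37
f 46 61 62
f 35 53 54
f 53 33 50
f 54 50 34
f 53 50 54
f 36 59 55
f 59 35 51
f 55 51 28
f 59 51 55
f 70 69 72
f 70 72 71
f 72 69 73
f 72 73 71
f 73 69 74
f 73 74 71
f 74 69 75
f 74 75 71
f 75 69 76
f 75 76 71
f 76 69 77
f 76 77 71
f 77 69 78
f 77 78 71
f 78 69 79
f 78 79 71
f 79 69 80
f 79 80 71
f 80 69 81
f 80 81 71
f 81 69 82
f 81 82 71
f 82 69 83
f 82 83 71
f 83 69 70
f 83 70 71
f 85 84 87
f 85 87 86
f 87 84 88
f 87 88 86
f 88 84 89
f 88 89 86
f 89 84 90
f 89 90 86
f 90 84 91
f 90 91 86
f 91 84 92
f 91 92 86
f 92 84 93
f 92 93 86
f 93 84 94
f 93 94 86
f 94 84 95
f 94 95 86
f 95 84 96
f 95 96 86
f 96 84 97
f 96 97 86
f 97 84 98
f 97 98 86
f 98 84 99
f 98 99 86
f 99 84 100
f 99 100 86
f 100 84 85
f 100 85 86
f 102 101 104
f 102 104 103
f 104 101 105
f 104 105 103
f 105 101 106
f 105 106 103
f 106 101 107
f 106 107 103
f 107 101 108
f 107 108 103
f 108 101 109
f 108 109 103
f 109 101 110
f 109 110 103
f 110 101 111
f 110 111 103
f 111 101 112
f 111 112 103
f 112 101 102
f 112 102 103



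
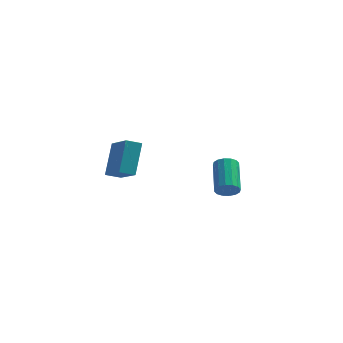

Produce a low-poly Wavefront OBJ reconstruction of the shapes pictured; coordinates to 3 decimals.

v 1.13 1.506 -3.02
v 1.75 1.779 -3.231
v 1.331 3.566 -2.15
v 0.71 3.294 -1.94
v 1.51 1.879 -3.49
v 1.091 3.667 -2.409
v 1.167 1.88 -3.623
v 0.748 3.667 -2.543
v 0.815 1.78 -3.595
v 0.396 3.567 -2.514
v 0.546 1.607 -3.412
v 0.127 3.394 -2.332
v 0.434 1.407 -3.125
v 0.015 3.194 -2.045
v 0.509 1.234 -2.81
v 0.09 3.021 -1.729
v 0.749 1.133 -2.551
v 0.33 2.921 -1.47
v 1.092 1.133 -2.417
v 0.673 2.92 -1.337
v 1.444 1.233 -2.446
v 1.025 3.02 -1.365
v 1.713 1.406 -2.628
v 1.294 3.193 -1.548
v 1.825 1.606 -2.915
v 1.406 3.393 -1.835
v -4.221 -3.727 0.25
v -4.161 -2.468 1.891
v -3.485 -3.358 -0.06
v -3.425 -2.099 1.581
v -3.155 -5.041 1.219
v -3.095 -3.782 2.86
v -2.419 -4.672 0.909
v -2.359 -3.413 2.55
f 2 1 5
f 2 5 3
f 3 5 6
f 3 6 4
f 5 1 7
f 5 7 6
f 6 7 8
f 6 8 4
f 7 1 9
f 7 9 8
f 8 9 10
f 8 10 4
f 9 1 11
f 9 11 10
f 10 11 12
f 10 12 4
f 11 1 13
f 11 13 12
f 12 13 14
f 12 14 4
f 13 1 15
f 13 15 14
f 14 15 16
f 14 16 4
f 15 1 17
f 15 17 16
f 16 17 18
f 16 18 4
f 17 1 19
f 17 19 18
f 18 19 20
f 18 20 4
f 19 1 21
f 19 21 20
f 20 21 22
f 20 22 4
f 21 1 23
f 21 23 22
f 22 23 24
f 22 24 4
f 23 1 25
f 23 25 24
f 24 25 26
f 24 26 4
f 25 1 2
f 25 2 26
f 26 2 3
f 26 3 4
f 28 30 27
f 31 28 27
f 27 30 29
f 29 31 27
f 28 34 30
f 32 28 31
f 32 34 28
f 30 34 29
f 33 31 29
f 29 34 33
f 33 32 31
f 34 32 33



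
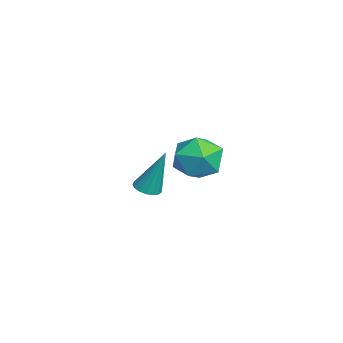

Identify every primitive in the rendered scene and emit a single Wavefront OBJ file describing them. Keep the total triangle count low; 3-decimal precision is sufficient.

v 2.77 -2.168 0.678
v 3.429 -2.829 0.619
v 1.831 -3.031 -0.139
v 2.49 -3.692 -0.198
v 2.078 -3.514 0.623
v 2.659 -2.981 1.128
v 2.601 -2.879 -0.648
v 3.182 -2.346 -0.143
v 3.325 -3.269 -0.201
v 3.002 -3.661 0.585
v 2.258 -2.199 -0.105
v 1.935 -2.591 0.681
v -1.426 -4.282 -3.057
v -0.998 -4.574 -3.012
v -1.194 -3.678 -1.323
v -0.913 -4.357 -3.099
v -0.946 -4.123 -3.176
v -1.088 -3.925 -3.226
v -1.308 -3.809 -3.237
v -1.555 -3.801 -3.207
v -1.772 -3.903 -3.142
v -1.91 -4.092 -3.058
v -1.937 -4.325 -2.973
v -1.847 -4.547 -2.908
v -1.661 -4.709 -2.876
v -1.421 -4.773 -2.886
v -1.181 -4.724 -2.935
f 1 12 6
f 1 6 2
f 1 2 8
f 1 8 11
f 1 11 12
f 2 6 10
f 6 12 5
f 12 11 3
f 11 8 7
f 8 2 9
f 4 10 5
f 4 5 3
f 4 3 7
f 4 7 9
f 4 9 10
f 5 10 6
f 3 5 12
f 7 3 11
f 9 7 8
f 10 9 2
f 14 13 16
f 14 16 15
f 16 13 17
f 16 17 15
f 17 13 18
f 17 18 15
f 18 13 19
f 18 19 15
f 19 13 20
f 19 20 15
f 20 13 21
f 20 21 15
f 21 13 22
f 21 22 15
f 22 13 23
f 22 23 15
f 23 13 24
f 23 24 15
f 24 13 25
f 24 25 15
f 25 13 26
f 25 26 15
f 26 13 27
f 26 27 15
f 27 13 14
f 27 14 15



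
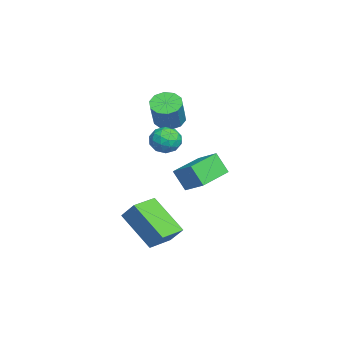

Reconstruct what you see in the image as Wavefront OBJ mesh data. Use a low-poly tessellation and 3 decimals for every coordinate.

v 1.51 -4.782 -1.651
v 1.907 -4.242 -0.868
v 0.515 -4.01 -1.678
v 0.912 -3.47 -0.896
v 2.488 -3.57 -2.984
v 2.885 -3.03 -2.202
v 1.493 -2.798 -3.012
v 1.89 -2.258 -2.229
v -2.169 -1.814 0.093
v -1.56 -1.048 0.658
v -1.925 -1.292 -0.878
v -1.316 -0.526 -0.313
v -0.744 -2.814 -0.087
v -0.135 -2.048 0.478
v -0.5 -2.292 -1.058
v 0.109 -1.526 -0.493
v -2.216 -3.321 1.128
v -1.836 -2.721 0.898
v -1.304 -3.619 1.862
v -0.924 -3.019 1.632
v -1.537 -2.935 2.049
v -2.101 -2.751 1.596
v -1.039 -3.589 1.164
v -1.603 -3.405 0.711
v -1.109 -2.887 0.921
v -1.416 -2.482 1.467
v -1.724 -3.858 1.293
v -2.031 -3.453 1.839
v -2.106 -2.995 0.949
v -1.034 -3.345 1.811
v -1.394 -3.295 2.056
v -1.171 -2.943 1.921
v -2.262 -3.013 1.359
v -2.039 -2.66 1.224
v -1.863 -2.785 1.9
v -1.101 -3.68 1.536
v -0.878 -3.327 1.401
v -1.969 -3.397 0.839
v -1.746 -3.045 0.704
v -1.277 -3.555 0.86
v -1.455 -2.74 0.827
v -0.919 -2.915 1.258
v -0.987 -3.25 0.983
v -1.318 -3.142 0.717
v -1.636 -2.502 1.148
v -1.1 -2.677 1.579
v -1.46 -2.628 1.825
v -1.792 -2.519 1.558
v -1.208 -2.599 1.161
v -2.04 -3.663 1.181
v -1.504 -3.838 1.612
v -1.348 -3.821 1.202
v -1.68 -3.712 0.935
v -2.221 -3.425 1.502
v -1.685 -3.6 1.933
v -1.822 -3.198 2.043
v -2.153 -3.09 1.777
v -1.932 -3.741 1.599
v -2.641 -3.062 2.202
v -2.144 -3.387 1.813
v -1.222 -3.482 3.068
v -1.719 -3.158 3.458
v -2.071 -2.954 1.792
v -1.15 -3.05 3.048
v -2.216 -2.563 1.929
v -1.295 -2.659 3.184
v -2.524 -2.363 2.17
v -1.602 -2.458 3.425
v -2.876 -2.43 2.423
v -1.954 -2.525 3.678
v -3.138 -2.738 2.592
v -2.216 -2.833 3.847
v -3.21 -3.17 2.612
v -2.289 -3.266 3.868
v -3.065 -3.561 2.476
v -2.144 -3.657 3.731
v -2.758 -3.762 2.235
v -1.836 -3.857 3.49
v -2.406 -3.695 1.982
v -1.484 -3.79 3.237
f 2 4 1
f 5 2 1
f 1 4 3
f 3 5 1
f 2 8 4
f 6 2 5
f 6 8 2
f 4 8 3
f 7 5 3
f 3 8 7
f 7 6 5
f 8 6 7
f 10 12 9
f 13 10 9
f 9 12 11
f 11 13 9
f 10 16 12
f 14 10 13
f 14 16 10
f 12 16 11
f 15 13 11
f 11 16 15
f 15 14 13
f 16 14 15
f 17 54 33
f 54 28 57
f 33 57 22
f 54 57 33
f 17 33 29
f 33 22 34
f 29 34 18
f 33 34 29
f 17 29 38
f 29 18 39
f 38 39 24
f 29 39 38
f 17 38 50
f 38 24 53
f 50 53 27
f 38 53 50
f 17 50 54
f 50 27 58
f 54 58 28
f 50 58 54
f 18 34 45
f 34 22 48
f 45 48 26
f 34 48 45
f 22 57 35
f 57 28 56
f 35 56 21
f 57 56 35
f 28 58 55
f 58 27 51
f 55 51 19
f 58 51 55
f 27 53 52
f 53 24 40
f 52 40 23
f 53 40 52
f 24 39 44
f 39 18 41
f 44 41 25
f 39 41 44
f 20 46 32
f 46 26 47
f 32 47 21
f 46 47 32
f 20 32 30
f 32 21 31
f 30 31 19
f 32 31 30
f 20 30 37
f 30 19 36
f 37 36 23
f 30 36 37
f 20 37 42
f 37 23 43
f 42 43 25
f 37 43 42
f 20 42 46
f 42 25 49
f 46 49 26
f 42 49 46
f 21 47 35
f 47 26 48
f 35 48 22
f 47 48 35
f 19 31 55
f 31 21 56
f 55 56 28
f 31 56 55
f 23 36 52
f 36 19 51
f 52 51 27
f 36 51 52
f 25 43 44
f 43 23 40
f 44 40 24
f 43 40 44
f 26 49 45
f 49 25 41
f 45 41 18
f 49 41 45
f 60 59 63
f 60 63 61
f 61 63 64
f 61 64 62
f 63 59 65
f 63 65 64
f 64 65 66
f 64 66 62
f 65 59 67
f 65 67 66
f 66 67 68
f 66 68 62
f 67 59 69
f 67 69 68
f 68 69 70
f 68 70 62
f 69 59 71
f 69 71 70
f 70 71 72
f 70 72 62
f 71 59 73
f 71 73 72
f 72 73 74
f 72 74 62
f 73 59 75
f 73 75 74
f 74 75 76
f 74 76 62
f 75 59 77
f 75 77 76
f 76 77 78
f 76 78 62
f 77 59 79
f 77 79 78
f 78 79 80
f 78 80 62
f 79 59 60
f 79 60 80
f 80 60 61
f 80 61 62



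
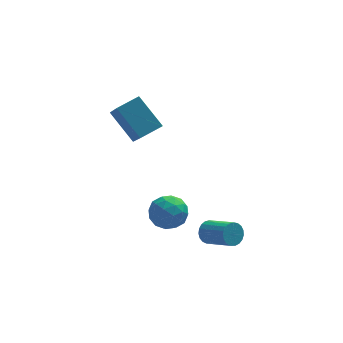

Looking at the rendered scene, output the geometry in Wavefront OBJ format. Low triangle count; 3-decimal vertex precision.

v 2.424 -1.583 -1.073
v 2.635 -1.935 -0.387
v 1.565 -2.525 -1.293
v 1.776 -2.877 -0.607
v 1.382 -2.182 -0.595
v 1.913 -1.6 -0.458
v 2.287 -2.86 -1.222
v 2.818 -2.278 -1.085
v 2.55 -2.725 -0.479
v 1.991 -2.306 -0.092
v 2.209 -2.154 -1.588
v 1.65 -1.735 -1.201
v 2.604 -1.677 -0.71
v 1.596 -2.783 -0.97
v 1.364 -2.375 -0.962
v 1.488 -2.582 -0.559
v 2.18 -1.479 -0.752
v 2.304 -1.687 -0.349
v 1.568 -1.831 -0.471
v 1.896 -2.773 -1.331
v 2.02 -2.981 -0.928
v 2.712 -1.878 -1.121
v 2.836 -2.085 -0.718
v 2.632 -2.629 -1.209
v 2.679 -2.348 -0.362
v 2.174 -2.901 -0.491
v 2.475 -2.891 -0.852
v 2.786 -2.549 -0.772
v 2.35 -2.101 -0.134
v 1.846 -2.655 -0.263
v 1.614 -2.246 -0.256
v 1.926 -1.904 -0.176
v 2.3 -2.565 -0.188
v 2.354 -1.805 -1.417
v 1.85 -2.359 -1.546
v 2.274 -2.556 -1.504
v 2.586 -2.214 -1.424
v 2.026 -1.559 -1.189
v 1.521 -2.112 -1.318
v 1.414 -1.911 -0.908
v 1.725 -1.569 -0.828
v 1.9 -1.895 -1.492
v 3.558 -2.613 -1.89
v 3.795 -2.255 -1.597
v 4.519 -3.208 -1.017
v 4.282 -3.567 -1.31
v 3.625 -2.309 -1.474
v 4.349 -3.262 -0.894
v 3.444 -2.415 -1.423
v 4.168 -3.368 -0.843
v 3.283 -2.556 -1.453
v 4.006 -3.509 -0.872
v 3.169 -2.707 -1.558
v 3.893 -3.66 -0.978
v 3.122 -2.841 -1.721
v 3.846 -3.794 -1.141
v 3.151 -2.936 -1.913
v 3.875 -3.889 -1.333
v 3.25 -2.976 -2.101
v 3.974 -3.929 -1.521
v 3.403 -2.952 -2.253
v 4.126 -3.905 -1.672
v 3.582 -2.87 -2.342
v 4.306 -3.823 -1.761
v 3.757 -2.744 -2.353
v 4.481 -3.697 -1.772
v 3.898 -2.595 -2.283
v 4.622 -3.548 -1.703
v 3.98 -2.449 -2.146
v 4.704 -3.402 -1.566
v 3.989 -2.332 -1.965
v 4.713 -3.285 -1.385
v 3.923 -2.263 -1.771
v 4.647 -3.216 -1.19
v 1.371 -0.358 2.054
v 0.635 0.589 3.143
v 1.306 1.06 0.776
v 0.57 2.008 1.865
v 2.27 -0.028 2.375
v 1.534 0.92 3.464
v 2.205 1.391 1.097
v 1.469 2.338 2.186
f 1 38 17
f 38 12 41
f 17 41 6
f 38 41 17
f 1 17 13
f 17 6 18
f 13 18 2
f 17 18 13
f 1 13 22
f 13 2 23
f 22 23 8
f 13 23 22
f 1 22 34
f 22 8 37
f 34 37 11
f 22 37 34
f 1 34 38
f 34 11 42
f 38 42 12
f 34 42 38
f 2 18 29
f 18 6 32
f 29 32 10
f 18 32 29
f 6 41 19
f 41 12 40
f 19 40 5
f 41 40 19
f 12 42 39
f 42 11 35
f 39 35 3
f 42 35 39
f 11 37 36
f 37 8 24
f 36 24 7
f 37 24 36
f 8 23 28
f 23 2 25
f 28 25 9
f 23 25 28
f 4 30 16
f 30 10 31
f 16 31 5
f 30 31 16
f 4 16 14
f 16 5 15
f 14 15 3
f 16 15 14
f 4 14 21
f 14 3 20
f 21 20 7
f 14 20 21
f 4 21 26
f 21 7 27
f 26 27 9
f 21 27 26
f 4 26 30
f 26 9 33
f 30 33 10
f 26 33 30
f 5 31 19
f 31 10 32
f 19 32 6
f 31 32 19
f 3 15 39
f 15 5 40
f 39 40 12
f 15 40 39
f 7 20 36
f 20 3 35
f 36 35 11
f 20 35 36
f 9 27 28
f 27 7 24
f 28 24 8
f 27 24 28
f 10 33 29
f 33 9 25
f 29 25 2
f 33 25 29
f 44 43 47
f 44 47 45
f 45 47 48
f 45 48 46
f 47 43 49
f 47 49 48
f 48 49 50
f 48 50 46
f 49 43 51
f 49 51 50
f 50 51 52
f 50 52 46
f 51 43 53
f 51 53 52
f 52 53 54
f 52 54 46
f 53 43 55
f 53 55 54
f 54 55 56
f 54 56 46
f 55 43 57
f 55 57 56
f 56 57 58
f 56 58 46
f 57 43 59
f 57 59 58
f 58 59 60
f 58 60 46
f 59 43 61
f 59 61 60
f 60 61 62
f 60 62 46
f 61 43 63
f 61 63 62
f 62 63 64
f 62 64 46
f 63 43 65
f 63 65 64
f 64 65 66
f 64 66 46
f 65 43 67
f 65 67 66
f 66 67 68
f 66 68 46
f 67 43 69
f 67 69 68
f 68 69 70
f 68 70 46
f 69 43 71
f 69 71 70
f 70 71 72
f 70 72 46
f 71 43 73
f 71 73 72
f 72 73 74
f 72 74 46
f 73 43 44
f 73 44 74
f 74 44 45
f 74 45 46
f 76 78 75
f 79 76 75
f 75 78 77
f 77 79 75
f 76 82 78
f 80 76 79
f 80 82 76
f 78 82 77
f 81 79 77
f 77 82 81
f 81 80 79
f 82 80 81



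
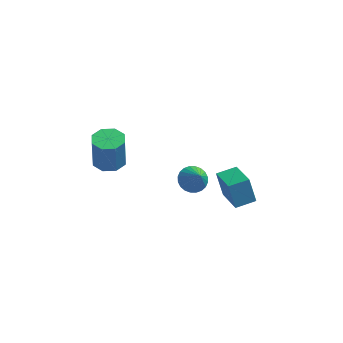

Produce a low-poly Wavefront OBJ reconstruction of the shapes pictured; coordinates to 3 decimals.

v 2.656 -2.657 -0.139
v 2.224 -2.326 1.195
v 1.761 -1.166 -0.799
v 1.33 -0.835 0.535
v 3.57 -2.045 0.005
v 3.139 -1.714 1.339
v 2.676 -0.554 -0.655
v 2.244 -0.223 0.679
v -3.825 -1.958 1.64
v -3.129 -1.437 1.651
v -3.139 -1.46 3.47
v -3.835 -1.982 3.46
v -3.702 -1.097 1.652
v -3.712 -1.121 3.472
v -4.347 -1.262 1.646
v -4.357 -1.285 3.466
v -4.686 -1.835 1.637
v -4.696 -1.858 3.457
v -4.521 -2.48 1.63
v -4.531 -2.503 3.449
v -3.948 -2.819 1.628
v -3.958 -2.843 3.448
v -3.303 -2.655 1.634
v -3.313 -2.678 3.454
v -2.964 -2.082 1.643
v -2.974 -2.105 3.463
v 0.147 -0.787 -0.259
v 0.676 -1.148 -0.722
v 0.653 -1.453 0.839
v 0.831 -0.895 -0.639
v 0.882 -0.625 -0.499
v 0.822 -0.38 -0.322
v 0.658 -0.197 -0.136
v 0.417 -0.104 0.032
v 0.135 -0.114 0.155
v -0.145 -0.227 0.216
v -0.381 -0.425 0.204
v -0.536 -0.678 0.122
v -0.588 -0.948 -0.018
v -0.527 -1.193 -0.195
v -0.364 -1.377 -0.382
v -0.123 -1.47 -0.549
v 0.16 -1.459 -0.673
v 0.44 -1.346 -0.733
f 2 4 1
f 5 2 1
f 1 4 3
f 3 5 1
f 2 8 4
f 6 2 5
f 6 8 2
f 4 8 3
f 7 5 3
f 3 8 7
f 7 6 5
f 8 6 7
f 10 9 13
f 10 13 11
f 11 13 14
f 11 14 12
f 13 9 15
f 13 15 14
f 14 15 16
f 14 16 12
f 15 9 17
f 15 17 16
f 16 17 18
f 16 18 12
f 17 9 19
f 17 19 18
f 18 19 20
f 18 20 12
f 19 9 21
f 19 21 20
f 20 21 22
f 20 22 12
f 21 9 23
f 21 23 22
f 22 23 24
f 22 24 12
f 23 9 25
f 23 25 24
f 24 25 26
f 24 26 12
f 25 9 10
f 25 10 26
f 26 10 11
f 26 11 12
f 28 27 30
f 28 30 29
f 30 27 31
f 30 31 29
f 31 27 32
f 31 32 29
f 32 27 33
f 32 33 29
f 33 27 34
f 33 34 29
f 34 27 35
f 34 35 29
f 35 27 36
f 35 36 29
f 36 27 37
f 36 37 29
f 37 27 38
f 37 38 29
f 38 27 39
f 38 39 29
f 39 27 40
f 39 40 29
f 40 27 41
f 40 41 29
f 41 27 42
f 41 42 29
f 42 27 43
f 42 43 29
f 43 27 44
f 43 44 29
f 44 27 28
f 44 28 29



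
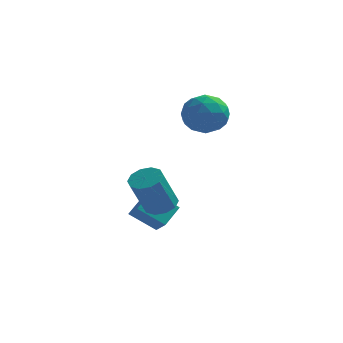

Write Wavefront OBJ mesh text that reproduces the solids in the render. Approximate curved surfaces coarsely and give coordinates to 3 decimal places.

v -0.121 1.443 -2.086
v 0.294 0.913 -1.583
v 0.188 2.155 -1.592
v 0.603 1.625 -1.089
v 0.777 1.515 -2.751
v 1.192 0.985 -2.248
v 1.086 2.227 -2.257
v 1.501 1.697 -1.754
v 1.068 0.89 -1.286
v 1.462 1.241 -1.022
v 1.106 0.62 0.331
v 0.712 0.27 0.066
v 1.142 1.415 -1.026
v 0.786 0.794 0.326
v 0.793 1.388 -1.13
v 0.437 0.768 0.222
v 0.55 1.172 -1.293
v 0.194 0.551 0.059
v 0.504 0.848 -1.454
v 0.148 0.227 -0.102
v 0.674 0.54 -1.551
v 0.318 -0.081 -0.198
v 0.994 0.366 -1.546
v 0.638 -0.255 -0.194
v 1.343 0.392 -1.442
v 0.987 -0.228 -0.09
v 1.586 0.609 -1.279
v 1.23 -0.012 0.073
v 1.632 0.933 -1.118
v 1.276 0.312 0.234
v 2.098 4.144 1.498
v 2.576 3.847 2.137
v 1.404 2.953 1.463
v 1.882 2.656 2.102
v 1.323 3.283 2.244
v 1.751 4.018 2.266
v 2.229 2.782 1.334
v 2.657 3.517 1.356
v 2.657 3.005 2.036
v 2.097 3.315 2.598
v 1.883 3.485 1.002
v 1.323 3.795 1.564
v 2.398 4.1 1.82
v 1.582 2.7 1.78
v 1.254 3.068 1.863
v 1.535 2.894 2.239
v 1.913 4.201 1.896
v 2.194 4.026 2.272
v 1.458 3.695 2.335
v 1.786 2.774 1.328
v 2.067 2.599 1.704
v 2.445 3.906 1.361
v 2.726 3.732 1.737
v 2.522 3.105 1.265
v 2.726 3.43 2.137
v 2.318 2.731 2.116
v 2.522 2.804 1.665
v 2.774 3.237 1.678
v 2.397 3.612 2.467
v 1.989 2.913 2.447
v 1.661 3.281 2.53
v 1.913 3.713 2.543
v 2.445 3.118 2.408
v 1.991 3.887 1.153
v 1.583 3.188 1.133
v 2.067 3.087 1.057
v 2.319 3.519 1.07
v 1.662 4.069 1.484
v 1.254 3.37 1.463
v 1.206 3.563 1.922
v 1.458 3.996 1.935
v 1.535 3.682 1.192
f 2 4 1
f 5 2 1
f 1 4 3
f 3 5 1
f 2 8 4
f 6 2 5
f 6 8 2
f 4 8 3
f 7 5 3
f 3 8 7
f 7 6 5
f 8 6 7
f 10 9 13
f 10 13 11
f 11 13 14
f 11 14 12
f 13 9 15
f 13 15 14
f 14 15 16
f 14 16 12
f 15 9 17
f 15 17 16
f 16 17 18
f 16 18 12
f 17 9 19
f 17 19 18
f 18 19 20
f 18 20 12
f 19 9 21
f 19 21 20
f 20 21 22
f 20 22 12
f 21 9 23
f 21 23 22
f 22 23 24
f 22 24 12
f 23 9 25
f 23 25 24
f 24 25 26
f 24 26 12
f 25 9 27
f 25 27 26
f 26 27 28
f 26 28 12
f 27 9 29
f 27 29 28
f 28 29 30
f 28 30 12
f 29 9 10
f 29 10 30
f 30 10 11
f 30 11 12
f 31 68 47
f 68 42 71
f 47 71 36
f 68 71 47
f 31 47 43
f 47 36 48
f 43 48 32
f 47 48 43
f 31 43 52
f 43 32 53
f 52 53 38
f 43 53 52
f 31 52 64
f 52 38 67
f 64 67 41
f 52 67 64
f 31 64 68
f 64 41 72
f 68 72 42
f 64 72 68
f 32 48 59
f 48 36 62
f 59 62 40
f 48 62 59
f 36 71 49
f 71 42 70
f 49 70 35
f 71 70 49
f 42 72 69
f 72 41 65
f 69 65 33
f 72 65 69
f 41 67 66
f 67 38 54
f 66 54 37
f 67 54 66
f 38 53 58
f 53 32 55
f 58 55 39
f 53 55 58
f 34 60 46
f 60 40 61
f 46 61 35
f 60 61 46
f 34 46 44
f 46 35 45
f 44 45 33
f 46 45 44
f 34 44 51
f 44 33 50
f 51 50 37
f 44 50 51
f 34 51 56
f 51 37 57
f 56 57 39
f 51 57 56
f 34 56 60
f 56 39 63
f 60 63 40
f 56 63 60
f 35 61 49
f 61 40 62
f 49 62 36
f 61 62 49
f 33 45 69
f 45 35 70
f 69 70 42
f 45 70 69
f 37 50 66
f 50 33 65
f 66 65 41
f 50 65 66
f 39 57 58
f 57 37 54
f 58 54 38
f 57 54 58
f 40 63 59
f 63 39 55
f 59 55 32
f 63 55 59



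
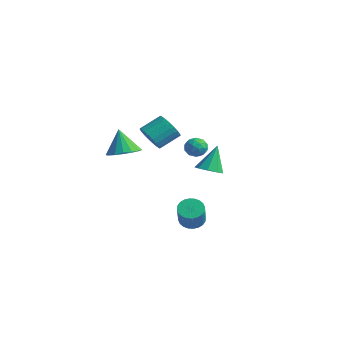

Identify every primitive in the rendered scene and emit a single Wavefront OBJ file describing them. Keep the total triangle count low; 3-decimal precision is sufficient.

v 1.519 -0.293 1.516
v 1.913 -0.837 1.483
v 1.027 -0.703 2.397
v 1.421 -1.247 2.364
v 1.684 -0.651 2.531
v 1.988 -0.397 1.987
v 0.952 -1.143 1.893
v 1.256 -0.889 1.349
v 1.563 -1.362 1.716
v 2.015 -1.058 2.11
v 0.925 -0.482 1.77
v 1.377 -0.178 2.164
v 1.759 -0.529 1.422
v 1.181 -1.011 2.458
v 1.336 -0.66 2.556
v 1.567 -0.98 2.537
v 1.803 -0.271 1.718
v 2.035 -0.591 1.699
v 1.901 -0.481 2.315
v 0.905 -0.949 2.181
v 1.137 -1.269 2.162
v 1.373 -0.56 1.343
v 1.604 -0.88 1.324
v 1.039 -1.059 1.565
v 1.785 -1.158 1.54
v 1.496 -1.399 2.058
v 1.22 -1.337 1.781
v 1.398 -1.188 1.461
v 2.051 -0.979 1.772
v 1.762 -1.22 2.289
v 1.916 -0.869 2.388
v 2.095 -0.721 2.068
v 1.845 -1.288 1.909
v 1.178 -0.32 1.591
v 0.889 -0.561 2.108
v 0.845 -0.819 1.812
v 1.024 -0.671 1.492
v 1.444 -0.141 1.822
v 1.155 -0.382 2.34
v 1.542 -0.352 2.419
v 1.72 -0.203 2.099
v 1.095 -0.252 1.971
v 0.21 1.144 -0.758
v 1.002 1.065 -0.61
v -0.01 1.896 0.818
v 0.903 1.551 -0.856
v 0.48 1.848 -1.056
v -0.07 1.815 -1.117
v -0.489 1.468 -1.01
v -0.581 0.97 -0.785
v -0.303 0.553 -0.548
v 0.215 0.413 -0.409
v 0.73 0.615 -0.434
v 2.711 -2.014 -2.51
v 3.274 -1.578 -2.617
v 4.052 -2.271 -1.337
v 3.489 -2.706 -1.23
v 3.119 -1.425 -2.44
v 3.897 -2.117 -1.16
v 2.902 -1.361 -2.273
v 3.68 -2.054 -0.993
v 2.656 -1.397 -2.143
v 3.434 -2.089 -0.863
v 2.418 -1.526 -2.068
v 3.196 -2.219 -0.788
v 2.225 -1.73 -2.061
v 3.003 -2.422 -0.781
v 2.106 -1.977 -2.122
v 2.883 -2.669 -0.842
v 2.078 -2.23 -2.242
v 2.856 -2.922 -0.962
v 2.148 -2.449 -2.403
v 2.926 -3.142 -1.123
v 2.303 -2.603 -2.58
v 3.081 -3.295 -1.3
v 2.52 -2.666 -2.747
v 3.298 -3.359 -1.467
v 2.766 -2.631 -2.877
v 3.544 -3.323 -1.597
v 3.004 -2.501 -2.952
v 3.782 -3.194 -1.672
v 3.197 -2.298 -2.959
v 3.975 -2.99 -1.679
v 3.317 -2.051 -2.898
v 4.094 -2.743 -1.618
v 3.344 -1.798 -2.778
v 4.122 -2.49 -1.498
v -3.966 0.316 0.427
v -3.202 -0.056 0.723
v -2.91 1.152 1.489
v -3.674 1.524 1.193
v -3.089 0.115 0.41
v -2.797 1.323 1.176
v -3.127 0.321 0.1
v -2.836 1.529 0.866
v -3.311 0.526 -0.154
v -3.02 1.734 0.612
v -3.608 0.695 -0.307
v -3.316 1.903 0.459
v -3.967 0.798 -0.333
v -3.675 2.006 0.433
v -4.326 0.818 -0.228
v -4.034 2.026 0.538
v -4.622 0.751 -0.009
v -4.33 1.959 0.756
v -4.805 0.609 0.285
v -4.513 1.817 1.05
v -4.843 0.416 0.603
v -4.551 1.624 1.369
v -4.729 0.206 0.891
v -4.437 1.414 1.657
v -4.483 0.015 1.099
v -4.192 1.223 1.865
v -4.148 -0.124 1.191
v -3.856 1.084 1.957
v -3.781 -0.187 1.15
v -3.49 1.021 1.916
v -3.447 -0.163 0.985
v -3.155 1.045 1.751
v -2.898 -2.243 0.436
v -1.972 -2.388 0.785
v -3.462 -2.177 1.964
v -2.008 -1.912 0.75
v -2.248 -1.512 0.644
v -2.637 -1.279 0.49
v -3.086 -1.268 0.324
v -3.492 -1.479 0.183
v -3.761 -1.866 0.101
v -3.833 -2.339 0.095
v -3.69 -2.791 0.167
v -3.366 -3.116 0.301
v -2.935 -3.242 0.466
v -2.495 -3.139 0.624
v -2.147 -2.831 0.739
f 1 38 17
f 38 12 41
f 17 41 6
f 38 41 17
f 1 17 13
f 17 6 18
f 13 18 2
f 17 18 13
f 1 13 22
f 13 2 23
f 22 23 8
f 13 23 22
f 1 22 34
f 22 8 37
f 34 37 11
f 22 37 34
f 1 34 38
f 34 11 42
f 38 42 12
f 34 42 38
f 2 18 29
f 18 6 32
f 29 32 10
f 18 32 29
f 6 41 19
f 41 12 40
f 19 40 5
f 41 40 19
f 12 42 39
f 42 11 35
f 39 35 3
f 42 35 39
f 11 37 36
f 37 8 24
f 36 24 7
f 37 24 36
f 8 23 28
f 23 2 25
f 28 25 9
f 23 25 28
f 4 30 16
f 30 10 31
f 16 31 5
f 30 31 16
f 4 16 14
f 16 5 15
f 14 15 3
f 16 15 14
f 4 14 21
f 14 3 20
f 21 20 7
f 14 20 21
f 4 21 26
f 21 7 27
f 26 27 9
f 21 27 26
f 4 26 30
f 26 9 33
f 30 33 10
f 26 33 30
f 5 31 19
f 31 10 32
f 19 32 6
f 31 32 19
f 3 15 39
f 15 5 40
f 39 40 12
f 15 40 39
f 7 20 36
f 20 3 35
f 36 35 11
f 20 35 36
f 9 27 28
f 27 7 24
f 28 24 8
f 27 24 28
f 10 33 29
f 33 9 25
f 29 25 2
f 33 25 29
f 44 43 46
f 44 46 45
f 46 43 47
f 46 47 45
f 47 43 48
f 47 48 45
f 48 43 49
f 48 49 45
f 49 43 50
f 49 50 45
f 50 43 51
f 50 51 45
f 51 43 52
f 51 52 45
f 52 43 53
f 52 53 45
f 53 43 44
f 53 44 45
f 55 54 58
f 55 58 56
f 56 58 59
f 56 59 57
f 58 54 60
f 58 60 59
f 59 60 61
f 59 61 57
f 60 54 62
f 60 62 61
f 61 62 63
f 61 63 57
f 62 54 64
f 62 64 63
f 63 64 65
f 63 65 57
f 64 54 66
f 64 66 65
f 65 66 67
f 65 67 57
f 66 54 68
f 66 68 67
f 67 68 69
f 67 69 57
f 68 54 70
f 68 70 69
f 69 70 71
f 69 71 57
f 70 54 72
f 70 72 71
f 71 72 73
f 71 73 57
f 72 54 74
f 72 74 73
f 73 74 75
f 73 75 57
f 74 54 76
f 74 76 75
f 75 76 77
f 75 77 57
f 76 54 78
f 76 78 77
f 77 78 79
f 77 79 57
f 78 54 80
f 78 80 79
f 79 80 81
f 79 81 57
f 80 54 82
f 80 82 81
f 81 82 83
f 81 83 57
f 82 54 84
f 82 84 83
f 83 84 85
f 83 85 57
f 84 54 86
f 84 86 85
f 85 86 87
f 85 87 57
f 86 54 55
f 86 55 87
f 87 55 56
f 87 56 57
f 89 88 92
f 89 92 90
f 90 92 93
f 90 93 91
f 92 88 94
f 92 94 93
f 93 94 95
f 93 95 91
f 94 88 96
f 94 96 95
f 95 96 97
f 95 97 91
f 96 88 98
f 96 98 97
f 97 98 99
f 97 99 91
f 98 88 100
f 98 100 99
f 99 100 101
f 99 101 91
f 100 88 102
f 100 102 101
f 101 102 103
f 101 103 91
f 102 88 104
f 102 104 103
f 103 104 105
f 103 105 91
f 104 88 106
f 104 106 105
f 105 106 107
f 105 107 91
f 106 88 108
f 106 108 107
f 107 108 109
f 107 109 91
f 108 88 110
f 108 110 109
f 109 110 111
f 109 111 91
f 110 88 112
f 110 112 111
f 111 112 113
f 111 113 91
f 112 88 114
f 112 114 113
f 113 114 115
f 113 115 91
f 114 88 116
f 114 116 115
f 115 116 117
f 115 117 91
f 116 88 118
f 116 118 117
f 117 118 119
f 117 119 91
f 118 88 89
f 118 89 119
f 119 89 90
f 119 90 91
f 121 120 123
f 121 123 122
f 123 120 124
f 123 124 122
f 124 120 125
f 124 125 122
f 125 120 126
f 125 126 122
f 126 120 127
f 126 127 122
f 127 120 128
f 127 128 122
f 128 120 129
f 128 129 122
f 129 120 130
f 129 130 122
f 130 120 131
f 130 131 122
f 131 120 132
f 131 132 122
f 132 120 133
f 132 133 122
f 133 120 134
f 133 134 122
f 134 120 121
f 134 121 122

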